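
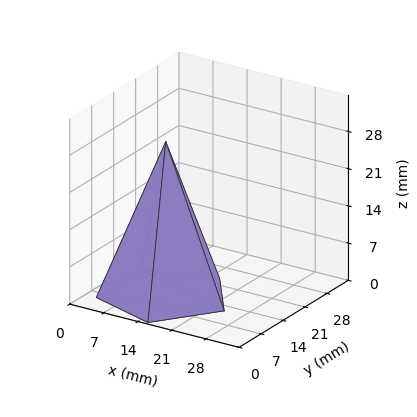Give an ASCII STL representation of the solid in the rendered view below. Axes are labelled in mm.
Reading the render: the shape is a regular 5-sided pyramid, base circumscribed radius ≈ 12 mm, apex at z ≈ 29 mm (dimensions read to the nearest mm from the axis ticks). For the STL, each face is triangulated and given an outward normal.

solid part
  facet normal 0.0000 0.0000 -1.0000
    outer loop
      vertex 2.292 19.053 0.000
      vertex 15.708 23.413 0.000
      vertex 24.000 12.000 0.000
    endloop
  endfacet
  facet normal 0.0000 0.0000 -1.0000
    outer loop
      vertex 2.292 4.947 0.000
      vertex 2.292 19.053 0.000
      vertex 24.000 12.000 0.000
    endloop
  endfacet
  facet normal 0.0000 0.0000 -1.0000
    outer loop
      vertex 15.708 0.587 0.000
      vertex 2.292 4.947 0.000
      vertex 24.000 12.000 0.000
    endloop
  endfacet
  facet normal 0.7672 0.5574 0.3175
    outer loop
      vertex 24.000 12.000 0.000
      vertex 15.708 23.413 0.000
      vertex 12.000 12.000 29.000
    endloop
  endfacet
  facet normal -0.2931 0.9018 0.3174
    outer loop
      vertex 15.708 23.413 0.000
      vertex 2.292 19.053 0.000
      vertex 12.000 12.000 29.000
    endloop
  endfacet
  facet normal -0.9483 0.0000 0.3174
    outer loop
      vertex 2.292 19.053 0.000
      vertex 2.292 4.947 0.000
      vertex 12.000 12.000 29.000
    endloop
  endfacet
  facet normal -0.2931 -0.9018 0.3174
    outer loop
      vertex 2.292 4.947 0.000
      vertex 15.708 0.587 0.000
      vertex 12.000 12.000 29.000
    endloop
  endfacet
  facet normal 0.7672 -0.5574 0.3175
    outer loop
      vertex 15.708 0.587 0.000
      vertex 24.000 12.000 0.000
      vertex 12.000 12.000 29.000
    endloop
  endfacet
endsolid part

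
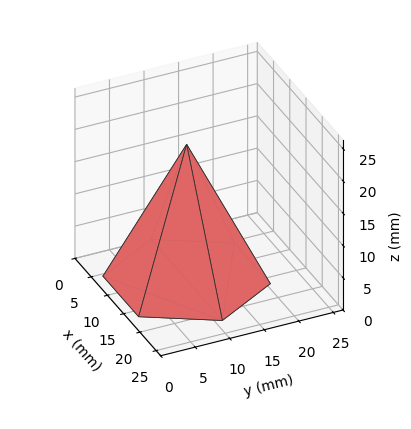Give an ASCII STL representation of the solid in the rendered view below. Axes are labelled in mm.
Reading the render: the shape is a regular 6-sided pyramid, base circumscribed radius ≈ 11 mm, apex at z ≈ 21 mm (dimensions read to the nearest mm from the axis ticks). For the STL, each face is triangulated and given an outward normal.

solid part
  facet normal 0.0000 0.0000 -1.0000
    outer loop
      vertex 5.50 20.53 0.00
      vertex 16.50 20.53 0.00
      vertex 22.00 11.00 0.00
    endloop
  endfacet
  facet normal 0.0000 0.0000 -1.0000
    outer loop
      vertex 0.00 11.00 0.00
      vertex 5.50 20.53 0.00
      vertex 22.00 11.00 0.00
    endloop
  endfacet
  facet normal 0.0000 0.0000 -1.0000
    outer loop
      vertex 5.50 1.47 0.00
      vertex 0.00 11.00 0.00
      vertex 22.00 11.00 0.00
    endloop
  endfacet
  facet normal 0.0000 0.0000 -1.0000
    outer loop
      vertex 16.50 1.47 0.00
      vertex 5.50 1.47 0.00
      vertex 22.00 11.00 0.00
    endloop
  endfacet
  facet normal 0.7887 0.4552 0.4131
    outer loop
      vertex 22.00 11.00 0.00
      vertex 16.50 20.53 0.00
      vertex 11.00 11.00 21.00
    endloop
  endfacet
  facet normal 0.0000 0.9106 0.4132
    outer loop
      vertex 16.50 20.53 0.00
      vertex 5.50 20.53 0.00
      vertex 11.00 11.00 21.00
    endloop
  endfacet
  facet normal -0.7887 0.4552 0.4131
    outer loop
      vertex 5.50 20.53 0.00
      vertex 0.00 11.00 0.00
      vertex 11.00 11.00 21.00
    endloop
  endfacet
  facet normal -0.7887 -0.4552 0.4131
    outer loop
      vertex 0.00 11.00 0.00
      vertex 5.50 1.47 0.00
      vertex 11.00 11.00 21.00
    endloop
  endfacet
  facet normal 0.0000 -0.9106 0.4132
    outer loop
      vertex 5.50 1.47 0.00
      vertex 16.50 1.47 0.00
      vertex 11.00 11.00 21.00
    endloop
  endfacet
  facet normal 0.7887 -0.4552 0.4131
    outer loop
      vertex 16.50 1.47 0.00
      vertex 22.00 11.00 0.00
      vertex 11.00 11.00 21.00
    endloop
  endfacet
endsolid part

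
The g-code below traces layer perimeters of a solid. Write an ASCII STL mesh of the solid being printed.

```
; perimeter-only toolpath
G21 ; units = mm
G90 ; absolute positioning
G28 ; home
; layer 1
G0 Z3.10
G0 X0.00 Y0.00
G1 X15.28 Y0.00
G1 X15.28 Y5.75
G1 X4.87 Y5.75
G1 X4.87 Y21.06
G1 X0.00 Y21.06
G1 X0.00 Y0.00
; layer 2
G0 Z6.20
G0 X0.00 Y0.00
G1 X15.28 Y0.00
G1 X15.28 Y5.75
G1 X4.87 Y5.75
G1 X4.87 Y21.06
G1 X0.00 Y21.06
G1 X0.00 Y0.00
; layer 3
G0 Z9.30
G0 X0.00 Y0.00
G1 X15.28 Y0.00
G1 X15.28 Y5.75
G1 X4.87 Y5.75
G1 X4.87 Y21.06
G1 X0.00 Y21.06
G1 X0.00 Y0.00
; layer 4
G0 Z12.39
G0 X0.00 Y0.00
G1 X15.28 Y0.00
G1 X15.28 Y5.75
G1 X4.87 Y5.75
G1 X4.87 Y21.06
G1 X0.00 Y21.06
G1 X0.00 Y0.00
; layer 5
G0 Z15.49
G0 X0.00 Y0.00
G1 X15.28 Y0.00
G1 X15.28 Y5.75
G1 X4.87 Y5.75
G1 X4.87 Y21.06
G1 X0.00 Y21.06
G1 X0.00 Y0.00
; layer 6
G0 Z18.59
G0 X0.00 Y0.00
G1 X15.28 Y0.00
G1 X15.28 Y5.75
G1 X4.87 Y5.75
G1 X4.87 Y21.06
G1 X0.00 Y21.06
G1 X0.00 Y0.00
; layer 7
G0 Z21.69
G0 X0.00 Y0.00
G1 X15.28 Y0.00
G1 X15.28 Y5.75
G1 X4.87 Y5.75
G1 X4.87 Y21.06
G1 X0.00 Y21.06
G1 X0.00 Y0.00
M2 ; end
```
solid part
  facet normal 0.0000 0.0000 -1.0000
    outer loop
      vertex 15.28 5.75 0.00
      vertex 15.28 0.00 0.00
      vertex 0.00 0.00 0.00
    endloop
  endfacet
  facet normal 0.0000 0.0000 -1.0000
    outer loop
      vertex 4.87 5.75 0.00
      vertex 15.28 5.75 0.00
      vertex 0.00 0.00 0.00
    endloop
  endfacet
  facet normal 0.0000 0.0000 -1.0000
    outer loop
      vertex 4.87 21.06 0.00
      vertex 4.87 5.75 0.00
      vertex 0.00 0.00 0.00
    endloop
  endfacet
  facet normal 0.0000 0.0000 -1.0000
    outer loop
      vertex 0.00 21.06 0.00
      vertex 4.87 21.06 0.00
      vertex 0.00 0.00 0.00
    endloop
  endfacet
  facet normal 0.0000 0.0000 1.0000
    outer loop
      vertex 0.00 0.00 21.69
      vertex 15.28 0.00 21.69
      vertex 15.28 5.75 21.69
    endloop
  endfacet
  facet normal 0.0000 0.0000 1.0000
    outer loop
      vertex 0.00 0.00 21.69
      vertex 15.28 5.75 21.69
      vertex 4.87 5.75 21.69
    endloop
  endfacet
  facet normal 0.0000 0.0000 1.0000
    outer loop
      vertex 0.00 0.00 21.69
      vertex 4.87 5.75 21.69
      vertex 4.87 21.06 21.69
    endloop
  endfacet
  facet normal 0.0000 0.0000 1.0000
    outer loop
      vertex 0.00 0.00 21.69
      vertex 4.87 21.06 21.69
      vertex 0.00 21.06 21.69
    endloop
  endfacet
  facet normal 0.0000 -1.0000 0.0000
    outer loop
      vertex 0.00 0.00 0.00
      vertex 15.28 0.00 0.00
      vertex 15.28 0.00 21.69
    endloop
  endfacet
  facet normal 0.0000 -1.0000 0.0000
    outer loop
      vertex 0.00 0.00 0.00
      vertex 15.28 0.00 21.69
      vertex 0.00 0.00 21.69
    endloop
  endfacet
  facet normal 1.0000 0.0000 0.0000
    outer loop
      vertex 15.28 0.00 0.00
      vertex 15.28 5.75 0.00
      vertex 15.28 5.75 21.69
    endloop
  endfacet
  facet normal 1.0000 0.0000 0.0000
    outer loop
      vertex 15.28 0.00 0.00
      vertex 15.28 5.75 21.69
      vertex 15.28 0.00 21.69
    endloop
  endfacet
  facet normal 0.0000 1.0000 0.0000
    outer loop
      vertex 15.28 5.75 0.00
      vertex 4.87 5.75 0.00
      vertex 4.87 5.75 21.69
    endloop
  endfacet
  facet normal 0.0000 1.0000 0.0000
    outer loop
      vertex 15.28 5.75 0.00
      vertex 4.87 5.75 21.69
      vertex 15.28 5.75 21.69
    endloop
  endfacet
  facet normal 1.0000 0.0000 0.0000
    outer loop
      vertex 4.87 5.75 0.00
      vertex 4.87 21.06 0.00
      vertex 4.87 21.06 21.69
    endloop
  endfacet
  facet normal 1.0000 0.0000 0.0000
    outer loop
      vertex 4.87 5.75 0.00
      vertex 4.87 21.06 21.69
      vertex 4.87 5.75 21.69
    endloop
  endfacet
  facet normal 0.0000 1.0000 0.0000
    outer loop
      vertex 4.87 21.06 0.00
      vertex 0.00 21.06 0.00
      vertex 0.00 21.06 21.69
    endloop
  endfacet
  facet normal 0.0000 1.0000 0.0000
    outer loop
      vertex 4.87 21.06 0.00
      vertex 0.00 21.06 21.69
      vertex 4.87 21.06 21.69
    endloop
  endfacet
  facet normal -1.0000 0.0000 0.0000
    outer loop
      vertex 0.00 21.06 0.00
      vertex 0.00 0.00 0.00
      vertex 0.00 0.00 21.69
    endloop
  endfacet
  facet normal -1.0000 0.0000 0.0000
    outer loop
      vertex 0.00 21.06 0.00
      vertex 0.00 0.00 21.69
      vertex 0.00 21.06 21.69
    endloop
  endfacet
endsolid part

The G0 Z moves step by Δz≈3.10 mm. Every layer's G1 loop is the same polygon, so the solid is a straight extrusion of it from z=0 to z≈21.7. Closing with flat bottom and top caps and triangulating gives 20 facets — an L-shaped prism: outer 15.3 × 21.1 mm, arm thicknesses ≈ 5.75 mm (horizontal) and 4.87 mm (vertical), extruded 21.7 mm in z.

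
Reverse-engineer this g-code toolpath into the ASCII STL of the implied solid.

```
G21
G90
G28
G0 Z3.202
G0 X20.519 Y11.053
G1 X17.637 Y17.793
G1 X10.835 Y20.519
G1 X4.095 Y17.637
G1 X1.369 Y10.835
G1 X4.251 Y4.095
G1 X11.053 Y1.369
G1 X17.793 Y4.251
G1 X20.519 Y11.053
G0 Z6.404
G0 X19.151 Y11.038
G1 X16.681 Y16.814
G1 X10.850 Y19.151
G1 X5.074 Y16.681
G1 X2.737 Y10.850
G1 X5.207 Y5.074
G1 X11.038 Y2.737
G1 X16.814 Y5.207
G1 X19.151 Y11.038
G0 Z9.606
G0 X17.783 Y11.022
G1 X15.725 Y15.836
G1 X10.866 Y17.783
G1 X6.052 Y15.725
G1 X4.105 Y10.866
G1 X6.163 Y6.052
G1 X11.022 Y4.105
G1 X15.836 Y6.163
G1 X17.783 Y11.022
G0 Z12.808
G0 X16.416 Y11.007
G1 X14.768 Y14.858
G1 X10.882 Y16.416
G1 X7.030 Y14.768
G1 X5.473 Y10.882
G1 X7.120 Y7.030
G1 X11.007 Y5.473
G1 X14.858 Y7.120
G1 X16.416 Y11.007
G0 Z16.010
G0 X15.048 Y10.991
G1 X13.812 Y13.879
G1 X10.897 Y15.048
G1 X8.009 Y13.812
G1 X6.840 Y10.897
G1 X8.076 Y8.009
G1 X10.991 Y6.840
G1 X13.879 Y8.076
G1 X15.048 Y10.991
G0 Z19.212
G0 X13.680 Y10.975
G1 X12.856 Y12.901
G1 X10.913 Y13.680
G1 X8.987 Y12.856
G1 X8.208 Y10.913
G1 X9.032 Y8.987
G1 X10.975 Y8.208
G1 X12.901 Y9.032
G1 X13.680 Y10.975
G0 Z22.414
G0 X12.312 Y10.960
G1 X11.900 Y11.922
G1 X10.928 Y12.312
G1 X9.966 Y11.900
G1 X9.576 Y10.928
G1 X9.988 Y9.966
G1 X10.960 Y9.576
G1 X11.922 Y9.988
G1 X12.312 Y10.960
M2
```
solid part
  facet normal 0.0000 0.0000 -1.0000
    outer loop
      vertex 10.819 21.887 0.000
      vertex 18.593 18.771 0.000
      vertex 21.887 11.069 0.000
    endloop
  endfacet
  facet normal 0.0000 0.0000 -1.0000
    outer loop
      vertex 3.117 18.593 0.000
      vertex 10.819 21.887 0.000
      vertex 21.887 11.069 0.000
    endloop
  endfacet
  facet normal 0.0000 0.0000 -1.0000
    outer loop
      vertex 0.001 10.819 0.000
      vertex 3.117 18.593 0.000
      vertex 21.887 11.069 0.000
    endloop
  endfacet
  facet normal 0.0000 0.0000 -1.0000
    outer loop
      vertex 3.295 3.117 0.000
      vertex 0.001 10.819 0.000
      vertex 21.887 11.069 0.000
    endloop
  endfacet
  facet normal 0.0000 0.0000 -1.0000
    outer loop
      vertex 11.069 0.001 0.000
      vertex 3.295 3.117 0.000
      vertex 21.887 11.069 0.000
    endloop
  endfacet
  facet normal 0.0000 0.0000 -1.0000
    outer loop
      vertex 18.771 3.295 0.000
      vertex 11.069 0.001 0.000
      vertex 21.887 11.069 0.000
    endloop
  endfacet
  facet normal 0.8552 0.3658 0.3671
    outer loop
      vertex 21.887 11.069 0.000
      vertex 18.593 18.771 0.000
      vertex 10.944 10.944 25.616
    endloop
  endfacet
  facet normal 0.3461 0.8634 0.3671
    outer loop
      vertex 18.593 18.771 0.000
      vertex 10.819 21.887 0.000
      vertex 10.944 10.944 25.616
    endloop
  endfacet
  facet normal -0.3658 0.8552 0.3671
    outer loop
      vertex 10.819 21.887 0.000
      vertex 3.117 18.593 0.000
      vertex 10.944 10.944 25.616
    endloop
  endfacet
  facet normal -0.8634 0.3461 0.3671
    outer loop
      vertex 3.117 18.593 0.000
      vertex 0.001 10.819 0.000
      vertex 10.944 10.944 25.616
    endloop
  endfacet
  facet normal -0.8552 -0.3658 0.3671
    outer loop
      vertex 0.001 10.819 0.000
      vertex 3.295 3.117 0.000
      vertex 10.944 10.944 25.616
    endloop
  endfacet
  facet normal -0.3461 -0.8634 0.3671
    outer loop
      vertex 3.295 3.117 0.000
      vertex 11.069 0.001 0.000
      vertex 10.944 10.944 25.616
    endloop
  endfacet
  facet normal 0.3658 -0.8552 0.3671
    outer loop
      vertex 11.069 0.001 0.000
      vertex 18.771 3.295 0.000
      vertex 10.944 10.944 25.616
    endloop
  endfacet
  facet normal 0.8634 -0.3461 0.3671
    outer loop
      vertex 18.771 3.295 0.000
      vertex 21.887 11.069 0.000
      vertex 10.944 10.944 25.616
    endloop
  endfacet
endsolid part

The G0 Z moves step by Δz≈3.202 mm. The G1 loops shrink linearly with z, so the solid tapers from its base footprint up to z≈25.6. Closing with a flat bottom cap and the tapered top and triangulating gives 14 facets — a regular 8-sided pyramid, base circumscribed radius ≈ 10.9 mm, apex at z ≈ 25.6 mm.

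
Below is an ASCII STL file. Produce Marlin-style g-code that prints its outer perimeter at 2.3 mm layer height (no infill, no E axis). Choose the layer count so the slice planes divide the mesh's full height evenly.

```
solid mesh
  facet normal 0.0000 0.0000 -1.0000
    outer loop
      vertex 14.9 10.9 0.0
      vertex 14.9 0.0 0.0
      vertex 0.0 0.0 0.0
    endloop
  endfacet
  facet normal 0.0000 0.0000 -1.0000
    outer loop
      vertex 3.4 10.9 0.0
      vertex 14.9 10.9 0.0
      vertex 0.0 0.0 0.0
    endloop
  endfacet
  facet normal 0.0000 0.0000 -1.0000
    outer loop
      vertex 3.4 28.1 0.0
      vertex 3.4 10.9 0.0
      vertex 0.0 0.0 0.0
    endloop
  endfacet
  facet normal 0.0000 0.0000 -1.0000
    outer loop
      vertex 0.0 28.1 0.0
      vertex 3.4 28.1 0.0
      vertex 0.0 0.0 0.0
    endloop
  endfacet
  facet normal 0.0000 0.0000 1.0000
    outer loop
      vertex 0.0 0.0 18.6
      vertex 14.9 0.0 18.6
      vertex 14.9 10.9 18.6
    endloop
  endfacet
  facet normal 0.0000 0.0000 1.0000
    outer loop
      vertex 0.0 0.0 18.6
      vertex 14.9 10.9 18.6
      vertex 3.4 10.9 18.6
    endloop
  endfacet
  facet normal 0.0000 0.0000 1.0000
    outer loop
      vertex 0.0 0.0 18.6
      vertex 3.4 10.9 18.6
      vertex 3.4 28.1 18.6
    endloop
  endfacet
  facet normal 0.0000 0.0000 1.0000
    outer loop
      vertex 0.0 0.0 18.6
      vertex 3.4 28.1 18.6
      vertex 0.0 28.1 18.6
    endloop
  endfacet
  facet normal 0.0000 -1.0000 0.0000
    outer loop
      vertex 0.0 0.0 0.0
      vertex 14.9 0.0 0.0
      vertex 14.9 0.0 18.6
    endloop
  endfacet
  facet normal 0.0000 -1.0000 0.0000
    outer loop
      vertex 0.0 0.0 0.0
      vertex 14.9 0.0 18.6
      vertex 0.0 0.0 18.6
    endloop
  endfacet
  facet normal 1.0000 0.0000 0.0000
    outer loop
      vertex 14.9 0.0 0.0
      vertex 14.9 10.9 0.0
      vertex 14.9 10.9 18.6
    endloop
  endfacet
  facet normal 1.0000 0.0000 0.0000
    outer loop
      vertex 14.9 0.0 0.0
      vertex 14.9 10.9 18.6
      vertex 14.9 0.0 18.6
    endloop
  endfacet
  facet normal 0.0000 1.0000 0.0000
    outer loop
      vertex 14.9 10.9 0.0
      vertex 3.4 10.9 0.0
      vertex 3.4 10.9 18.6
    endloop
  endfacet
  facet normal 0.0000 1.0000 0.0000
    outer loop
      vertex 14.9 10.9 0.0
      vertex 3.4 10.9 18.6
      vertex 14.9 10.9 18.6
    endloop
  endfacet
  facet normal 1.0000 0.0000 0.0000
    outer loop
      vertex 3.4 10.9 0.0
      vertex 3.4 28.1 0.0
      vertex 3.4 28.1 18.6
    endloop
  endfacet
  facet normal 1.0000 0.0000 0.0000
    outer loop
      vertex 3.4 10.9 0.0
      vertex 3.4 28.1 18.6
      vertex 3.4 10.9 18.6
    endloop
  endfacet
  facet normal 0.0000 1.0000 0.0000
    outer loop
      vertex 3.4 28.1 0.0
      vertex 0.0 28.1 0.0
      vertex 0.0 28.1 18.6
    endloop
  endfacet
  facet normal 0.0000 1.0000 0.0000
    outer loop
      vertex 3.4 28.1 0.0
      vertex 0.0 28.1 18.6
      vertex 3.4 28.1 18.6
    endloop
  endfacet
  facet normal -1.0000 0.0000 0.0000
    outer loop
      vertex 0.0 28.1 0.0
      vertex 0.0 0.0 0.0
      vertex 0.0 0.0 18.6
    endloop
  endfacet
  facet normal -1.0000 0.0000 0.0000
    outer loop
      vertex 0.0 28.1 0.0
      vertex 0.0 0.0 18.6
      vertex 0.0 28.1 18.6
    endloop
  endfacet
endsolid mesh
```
; perimeter-only toolpath
G21 ; units = mm
G90 ; absolute positioning
G28 ; home
; layer 1
G0 Z2.3
G0 X0.0 Y0.0
G1 X14.9 Y0.0
G1 X14.9 Y10.9
G1 X3.4 Y10.9
G1 X3.4 Y28.1
G1 X0.0 Y28.1
G1 X0.0 Y0.0
; layer 2
G0 Z4.7
G0 X0.0 Y0.0
G1 X14.9 Y0.0
G1 X14.9 Y10.9
G1 X3.4 Y10.9
G1 X3.4 Y28.1
G1 X0.0 Y28.1
G1 X0.0 Y0.0
; layer 3
G0 Z7.0
G0 X0.0 Y0.0
G1 X14.9 Y0.0
G1 X14.9 Y10.9
G1 X3.4 Y10.9
G1 X3.4 Y28.1
G1 X0.0 Y28.1
G1 X0.0 Y0.0
; layer 4
G0 Z9.3
G0 X0.0 Y0.0
G1 X14.9 Y0.0
G1 X14.9 Y10.9
G1 X3.4 Y10.9
G1 X3.4 Y28.1
G1 X0.0 Y28.1
G1 X0.0 Y0.0
; layer 5
G0 Z11.6
G0 X0.0 Y0.0
G1 X14.9 Y0.0
G1 X14.9 Y10.9
G1 X3.4 Y10.9
G1 X3.4 Y28.1
G1 X0.0 Y28.1
G1 X0.0 Y0.0
; layer 6
G0 Z14.0
G0 X0.0 Y0.0
G1 X14.9 Y0.0
G1 X14.9 Y10.9
G1 X3.4 Y10.9
G1 X3.4 Y28.1
G1 X0.0 Y28.1
G1 X0.0 Y0.0
; layer 7
G0 Z16.3
G0 X0.0 Y0.0
G1 X14.9 Y0.0
G1 X14.9 Y10.9
G1 X3.4 Y10.9
G1 X3.4 Y28.1
G1 X0.0 Y28.1
G1 X0.0 Y0.0
; layer 8
G0 Z18.6
G0 X0.0 Y0.0
G1 X14.9 Y0.0
G1 X14.9 Y10.9
G1 X3.4 Y10.9
G1 X3.4 Y28.1
G1 X0.0 Y28.1
G1 X0.0 Y0.0
M2 ; end

The solid is an L-shaped prism: outer 14.9 × 28.1 mm, arm thicknesses ≈ 10.9 mm (horizontal) and 3.4 mm (vertical), extruded 18.6 mm in z. Slicing at Δz = 2.3 mm — 8 equal slices spanning the solid's height, so layer i sits at z = i·h/8 — gives 8 non-empty perimeters. Each is a 6-segment closed polygon; G0 lifts to the layer z and rapids to the start vertex, then G1 traces the edges.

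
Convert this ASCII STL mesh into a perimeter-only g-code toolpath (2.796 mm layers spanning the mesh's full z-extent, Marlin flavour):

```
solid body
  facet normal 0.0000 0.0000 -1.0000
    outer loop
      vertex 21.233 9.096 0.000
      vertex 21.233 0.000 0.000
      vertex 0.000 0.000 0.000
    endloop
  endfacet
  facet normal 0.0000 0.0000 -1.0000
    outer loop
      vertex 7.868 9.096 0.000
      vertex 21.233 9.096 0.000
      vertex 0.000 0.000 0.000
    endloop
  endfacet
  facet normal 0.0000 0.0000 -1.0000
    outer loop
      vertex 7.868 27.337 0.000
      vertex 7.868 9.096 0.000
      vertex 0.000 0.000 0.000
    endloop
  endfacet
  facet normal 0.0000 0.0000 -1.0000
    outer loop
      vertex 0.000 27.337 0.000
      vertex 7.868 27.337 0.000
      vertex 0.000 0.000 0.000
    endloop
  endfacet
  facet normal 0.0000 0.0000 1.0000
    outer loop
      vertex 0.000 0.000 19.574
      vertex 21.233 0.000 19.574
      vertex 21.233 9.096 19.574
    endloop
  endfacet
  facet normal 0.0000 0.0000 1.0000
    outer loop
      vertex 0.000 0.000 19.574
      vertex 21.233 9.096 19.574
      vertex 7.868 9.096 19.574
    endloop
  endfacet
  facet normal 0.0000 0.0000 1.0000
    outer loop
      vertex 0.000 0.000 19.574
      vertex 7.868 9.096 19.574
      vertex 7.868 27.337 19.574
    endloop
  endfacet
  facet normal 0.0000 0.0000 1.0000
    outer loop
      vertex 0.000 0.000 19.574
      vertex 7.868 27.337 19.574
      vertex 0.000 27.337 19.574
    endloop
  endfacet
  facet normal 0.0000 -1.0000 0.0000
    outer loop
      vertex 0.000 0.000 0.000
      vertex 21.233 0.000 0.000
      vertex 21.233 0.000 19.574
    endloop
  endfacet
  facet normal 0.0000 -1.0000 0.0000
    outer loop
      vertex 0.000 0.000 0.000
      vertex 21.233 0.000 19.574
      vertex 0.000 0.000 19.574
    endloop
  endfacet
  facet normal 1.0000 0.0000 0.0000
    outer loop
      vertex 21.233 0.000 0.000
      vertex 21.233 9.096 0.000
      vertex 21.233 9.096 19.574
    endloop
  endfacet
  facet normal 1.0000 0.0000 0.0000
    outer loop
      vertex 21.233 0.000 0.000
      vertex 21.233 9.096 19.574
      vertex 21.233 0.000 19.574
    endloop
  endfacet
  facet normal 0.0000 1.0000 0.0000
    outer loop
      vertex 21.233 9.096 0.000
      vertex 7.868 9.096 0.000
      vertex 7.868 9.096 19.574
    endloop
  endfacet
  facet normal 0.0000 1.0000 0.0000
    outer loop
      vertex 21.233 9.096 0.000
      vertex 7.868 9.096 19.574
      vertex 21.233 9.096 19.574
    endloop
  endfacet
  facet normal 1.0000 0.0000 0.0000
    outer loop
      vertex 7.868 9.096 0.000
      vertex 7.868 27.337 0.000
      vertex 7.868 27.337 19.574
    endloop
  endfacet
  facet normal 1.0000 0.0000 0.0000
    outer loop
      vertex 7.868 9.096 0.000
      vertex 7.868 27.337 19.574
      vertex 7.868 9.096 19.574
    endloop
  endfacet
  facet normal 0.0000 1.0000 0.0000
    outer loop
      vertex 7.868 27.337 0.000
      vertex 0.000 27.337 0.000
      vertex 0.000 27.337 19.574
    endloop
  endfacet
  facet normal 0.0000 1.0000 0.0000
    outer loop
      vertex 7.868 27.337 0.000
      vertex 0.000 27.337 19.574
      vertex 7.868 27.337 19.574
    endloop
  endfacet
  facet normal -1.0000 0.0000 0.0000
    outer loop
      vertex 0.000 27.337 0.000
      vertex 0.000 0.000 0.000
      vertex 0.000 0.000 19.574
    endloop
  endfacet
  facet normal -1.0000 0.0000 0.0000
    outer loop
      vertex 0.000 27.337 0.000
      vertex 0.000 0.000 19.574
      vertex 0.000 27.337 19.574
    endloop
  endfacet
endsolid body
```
; perimeter-only toolpath
G21 ; units = mm
G90 ; absolute positioning
G28 ; home
; layer 1
G0 Z2.796
G0 X0.000 Y0.000
G1 X21.233 Y0.000
G1 X21.233 Y9.096
G1 X7.868 Y9.096
G1 X7.868 Y27.337
G1 X0.000 Y27.337
G1 X0.000 Y0.000
; layer 2
G0 Z5.593
G0 X0.000 Y0.000
G1 X21.233 Y0.000
G1 X21.233 Y9.096
G1 X7.868 Y9.096
G1 X7.868 Y27.337
G1 X0.000 Y27.337
G1 X0.000 Y0.000
; layer 3
G0 Z8.389
G0 X0.000 Y0.000
G1 X21.233 Y0.000
G1 X21.233 Y9.096
G1 X7.868 Y9.096
G1 X7.868 Y27.337
G1 X0.000 Y27.337
G1 X0.000 Y0.000
; layer 4
G0 Z11.185
G0 X0.000 Y0.000
G1 X21.233 Y0.000
G1 X21.233 Y9.096
G1 X7.868 Y9.096
G1 X7.868 Y27.337
G1 X0.000 Y27.337
G1 X0.000 Y0.000
; layer 5
G0 Z13.981
G0 X0.000 Y0.000
G1 X21.233 Y0.000
G1 X21.233 Y9.096
G1 X7.868 Y9.096
G1 X7.868 Y27.337
G1 X0.000 Y27.337
G1 X0.000 Y0.000
; layer 6
G0 Z16.778
G0 X0.000 Y0.000
G1 X21.233 Y0.000
G1 X21.233 Y9.096
G1 X7.868 Y9.096
G1 X7.868 Y27.337
G1 X0.000 Y27.337
G1 X0.000 Y0.000
; layer 7
G0 Z19.574
G0 X0.000 Y0.000
G1 X21.233 Y0.000
G1 X21.233 Y9.096
G1 X7.868 Y9.096
G1 X7.868 Y27.337
G1 X0.000 Y27.337
G1 X0.000 Y0.000
M2 ; end

The solid is an L-shaped prism: outer 21.2 × 27.3 mm, arm thicknesses ≈ 9.1 mm (horizontal) and 7.87 mm (vertical), extruded 19.6 mm in z. Slicing at Δz = 2.796 mm — 7 equal slices spanning the solid's height, so layer i sits at z = i·h/7 — gives 7 non-empty perimeters. Each is a 6-segment closed polygon; G0 lifts to the layer z and rapids to the start vertex, then G1 traces the edges.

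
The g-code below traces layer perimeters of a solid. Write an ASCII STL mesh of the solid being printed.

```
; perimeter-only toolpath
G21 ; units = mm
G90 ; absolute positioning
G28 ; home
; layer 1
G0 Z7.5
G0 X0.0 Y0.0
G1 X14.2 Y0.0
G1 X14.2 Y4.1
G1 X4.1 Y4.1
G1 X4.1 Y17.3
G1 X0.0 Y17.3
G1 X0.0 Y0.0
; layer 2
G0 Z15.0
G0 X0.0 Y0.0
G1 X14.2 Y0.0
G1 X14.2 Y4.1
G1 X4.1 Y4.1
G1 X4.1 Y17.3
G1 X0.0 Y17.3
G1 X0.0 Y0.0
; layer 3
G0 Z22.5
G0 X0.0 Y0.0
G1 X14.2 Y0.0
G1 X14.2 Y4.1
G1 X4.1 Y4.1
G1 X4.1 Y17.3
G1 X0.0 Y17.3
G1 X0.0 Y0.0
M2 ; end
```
solid part
  facet normal 0.0000 0.0000 -1.0000
    outer loop
      vertex 14.2 4.1 0.0
      vertex 14.2 0.0 0.0
      vertex 0.0 0.0 0.0
    endloop
  endfacet
  facet normal 0.0000 0.0000 -1.0000
    outer loop
      vertex 4.1 4.1 0.0
      vertex 14.2 4.1 0.0
      vertex 0.0 0.0 0.0
    endloop
  endfacet
  facet normal 0.0000 0.0000 -1.0000
    outer loop
      vertex 4.1 17.3 0.0
      vertex 4.1 4.1 0.0
      vertex 0.0 0.0 0.0
    endloop
  endfacet
  facet normal 0.0000 0.0000 -1.0000
    outer loop
      vertex 0.0 17.3 0.0
      vertex 4.1 17.3 0.0
      vertex 0.0 0.0 0.0
    endloop
  endfacet
  facet normal 0.0000 0.0000 1.0000
    outer loop
      vertex 0.0 0.0 22.5
      vertex 14.2 0.0 22.5
      vertex 14.2 4.1 22.5
    endloop
  endfacet
  facet normal 0.0000 0.0000 1.0000
    outer loop
      vertex 0.0 0.0 22.5
      vertex 14.2 4.1 22.5
      vertex 4.1 4.1 22.5
    endloop
  endfacet
  facet normal 0.0000 0.0000 1.0000
    outer loop
      vertex 0.0 0.0 22.5
      vertex 4.1 4.1 22.5
      vertex 4.1 17.3 22.5
    endloop
  endfacet
  facet normal 0.0000 0.0000 1.0000
    outer loop
      vertex 0.0 0.0 22.5
      vertex 4.1 17.3 22.5
      vertex 0.0 17.3 22.5
    endloop
  endfacet
  facet normal 0.0000 -1.0000 0.0000
    outer loop
      vertex 0.0 0.0 0.0
      vertex 14.2 0.0 0.0
      vertex 14.2 0.0 22.5
    endloop
  endfacet
  facet normal 0.0000 -1.0000 0.0000
    outer loop
      vertex 0.0 0.0 0.0
      vertex 14.2 0.0 22.5
      vertex 0.0 0.0 22.5
    endloop
  endfacet
  facet normal 1.0000 0.0000 0.0000
    outer loop
      vertex 14.2 0.0 0.0
      vertex 14.2 4.1 0.0
      vertex 14.2 4.1 22.5
    endloop
  endfacet
  facet normal 1.0000 0.0000 0.0000
    outer loop
      vertex 14.2 0.0 0.0
      vertex 14.2 4.1 22.5
      vertex 14.2 0.0 22.5
    endloop
  endfacet
  facet normal 0.0000 1.0000 0.0000
    outer loop
      vertex 14.2 4.1 0.0
      vertex 4.1 4.1 0.0
      vertex 4.1 4.1 22.5
    endloop
  endfacet
  facet normal 0.0000 1.0000 0.0000
    outer loop
      vertex 14.2 4.1 0.0
      vertex 4.1 4.1 22.5
      vertex 14.2 4.1 22.5
    endloop
  endfacet
  facet normal 1.0000 0.0000 0.0000
    outer loop
      vertex 4.1 4.1 0.0
      vertex 4.1 17.3 0.0
      vertex 4.1 17.3 22.5
    endloop
  endfacet
  facet normal 1.0000 0.0000 0.0000
    outer loop
      vertex 4.1 4.1 0.0
      vertex 4.1 17.3 22.5
      vertex 4.1 4.1 22.5
    endloop
  endfacet
  facet normal 0.0000 1.0000 0.0000
    outer loop
      vertex 4.1 17.3 0.0
      vertex 0.0 17.3 0.0
      vertex 0.0 17.3 22.5
    endloop
  endfacet
  facet normal 0.0000 1.0000 0.0000
    outer loop
      vertex 4.1 17.3 0.0
      vertex 0.0 17.3 22.5
      vertex 4.1 17.3 22.5
    endloop
  endfacet
  facet normal -1.0000 0.0000 0.0000
    outer loop
      vertex 0.0 17.3 0.0
      vertex 0.0 0.0 0.0
      vertex 0.0 0.0 22.5
    endloop
  endfacet
  facet normal -1.0000 0.0000 0.0000
    outer loop
      vertex 0.0 17.3 0.0
      vertex 0.0 0.0 22.5
      vertex 0.0 17.3 22.5
    endloop
  endfacet
endsolid part

The G0 Z moves step by Δz≈7.5 mm. Every layer's G1 loop is the same polygon, so the solid is a straight extrusion of it from z=0 to z≈22.5. Closing with flat bottom and top caps and triangulating gives 20 facets — an L-shaped prism: outer 14.2 × 17.3 mm, arm thicknesses ≈ 4.1 mm (horizontal) and 4.1 mm (vertical), extruded 22.5 mm in z.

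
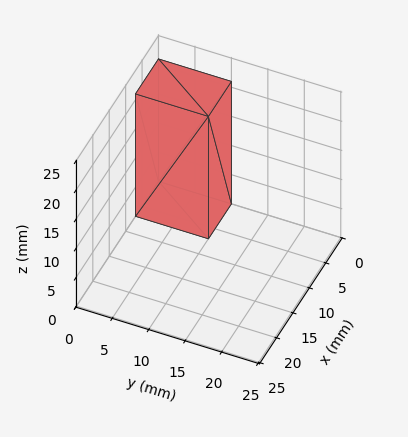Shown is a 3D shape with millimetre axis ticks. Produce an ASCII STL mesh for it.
Reading the render: the shape is a rectangular box, roughly 7 × 10 mm footprint and 21 mm tall (dimensions read to the nearest mm from the axis ticks). For the STL, each face is triangulated and given an outward normal.

solid part
  facet normal 0.0000 0.0000 -1.0000
    outer loop
      vertex 7.000 10.000 0.000
      vertex 7.000 0.000 0.000
      vertex 0.000 0.000 0.000
    endloop
  endfacet
  facet normal 0.0000 0.0000 -1.0000
    outer loop
      vertex 0.000 10.000 0.000
      vertex 7.000 10.000 0.000
      vertex 0.000 0.000 0.000
    endloop
  endfacet
  facet normal 0.0000 0.0000 1.0000
    outer loop
      vertex 0.000 0.000 21.000
      vertex 7.000 0.000 21.000
      vertex 7.000 10.000 21.000
    endloop
  endfacet
  facet normal 0.0000 0.0000 1.0000
    outer loop
      vertex 0.000 0.000 21.000
      vertex 7.000 10.000 21.000
      vertex 0.000 10.000 21.000
    endloop
  endfacet
  facet normal 0.0000 -1.0000 0.0000
    outer loop
      vertex 0.000 0.000 0.000
      vertex 7.000 0.000 0.000
      vertex 7.000 0.000 21.000
    endloop
  endfacet
  facet normal 0.0000 -1.0000 0.0000
    outer loop
      vertex 0.000 0.000 0.000
      vertex 7.000 0.000 21.000
      vertex 0.000 0.000 21.000
    endloop
  endfacet
  facet normal 0.0000 1.0000 0.0000
    outer loop
      vertex 7.000 10.000 21.000
      vertex 7.000 10.000 0.000
      vertex 0.000 10.000 0.000
    endloop
  endfacet
  facet normal 0.0000 1.0000 0.0000
    outer loop
      vertex 0.000 10.000 21.000
      vertex 7.000 10.000 21.000
      vertex 0.000 10.000 0.000
    endloop
  endfacet
  facet normal -1.0000 0.0000 0.0000
    outer loop
      vertex 0.000 10.000 21.000
      vertex 0.000 10.000 0.000
      vertex 0.000 0.000 0.000
    endloop
  endfacet
  facet normal -1.0000 0.0000 0.0000
    outer loop
      vertex 0.000 0.000 21.000
      vertex 0.000 10.000 21.000
      vertex 0.000 0.000 0.000
    endloop
  endfacet
  facet normal 1.0000 0.0000 0.0000
    outer loop
      vertex 7.000 0.000 0.000
      vertex 7.000 10.000 0.000
      vertex 7.000 10.000 21.000
    endloop
  endfacet
  facet normal 1.0000 0.0000 0.0000
    outer loop
      vertex 7.000 0.000 0.000
      vertex 7.000 10.000 21.000
      vertex 7.000 0.000 21.000
    endloop
  endfacet
endsolid part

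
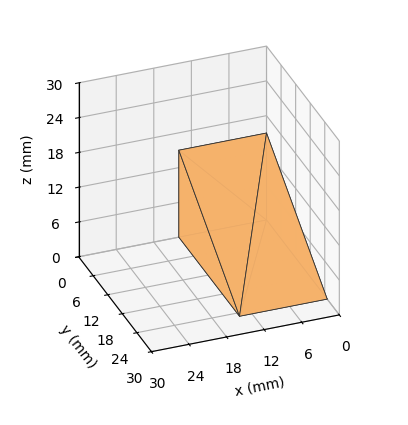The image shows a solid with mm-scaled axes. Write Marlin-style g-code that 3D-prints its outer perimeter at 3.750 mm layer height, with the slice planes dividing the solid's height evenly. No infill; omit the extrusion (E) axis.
Reading the render: the shape is a wedge (ramp): 14 × 25 mm base, rising to 15 mm along the y=0 edge and sloping linearly to z=0 at y=25 (dimensions read to the nearest mm from the axis ticks). For the g-code, the solid's height is divided into equal slices at the stated Δz and each level perimeter traced with G1 moves after a G0 lift.

; perimeter-only toolpath
G21 ; units = mm
G90 ; absolute positioning
G28 ; home
; layer 1
G0 Z3.750
G0 X0.000 Y0.000
G1 X14.000 Y0.000
G1 X14.000 Y18.750
G1 X0.000 Y18.750
G1 X0.000 Y0.000
; layer 2
G0 Z7.500
G0 X0.000 Y0.000
G1 X14.000 Y0.000
G1 X14.000 Y12.500
G1 X0.000 Y12.500
G1 X0.000 Y0.000
; layer 3
G0 Z11.250
G0 X0.000 Y0.000
G1 X14.000 Y0.000
G1 X14.000 Y6.250
G1 X0.000 Y6.250
G1 X0.000 Y0.000
M2 ; end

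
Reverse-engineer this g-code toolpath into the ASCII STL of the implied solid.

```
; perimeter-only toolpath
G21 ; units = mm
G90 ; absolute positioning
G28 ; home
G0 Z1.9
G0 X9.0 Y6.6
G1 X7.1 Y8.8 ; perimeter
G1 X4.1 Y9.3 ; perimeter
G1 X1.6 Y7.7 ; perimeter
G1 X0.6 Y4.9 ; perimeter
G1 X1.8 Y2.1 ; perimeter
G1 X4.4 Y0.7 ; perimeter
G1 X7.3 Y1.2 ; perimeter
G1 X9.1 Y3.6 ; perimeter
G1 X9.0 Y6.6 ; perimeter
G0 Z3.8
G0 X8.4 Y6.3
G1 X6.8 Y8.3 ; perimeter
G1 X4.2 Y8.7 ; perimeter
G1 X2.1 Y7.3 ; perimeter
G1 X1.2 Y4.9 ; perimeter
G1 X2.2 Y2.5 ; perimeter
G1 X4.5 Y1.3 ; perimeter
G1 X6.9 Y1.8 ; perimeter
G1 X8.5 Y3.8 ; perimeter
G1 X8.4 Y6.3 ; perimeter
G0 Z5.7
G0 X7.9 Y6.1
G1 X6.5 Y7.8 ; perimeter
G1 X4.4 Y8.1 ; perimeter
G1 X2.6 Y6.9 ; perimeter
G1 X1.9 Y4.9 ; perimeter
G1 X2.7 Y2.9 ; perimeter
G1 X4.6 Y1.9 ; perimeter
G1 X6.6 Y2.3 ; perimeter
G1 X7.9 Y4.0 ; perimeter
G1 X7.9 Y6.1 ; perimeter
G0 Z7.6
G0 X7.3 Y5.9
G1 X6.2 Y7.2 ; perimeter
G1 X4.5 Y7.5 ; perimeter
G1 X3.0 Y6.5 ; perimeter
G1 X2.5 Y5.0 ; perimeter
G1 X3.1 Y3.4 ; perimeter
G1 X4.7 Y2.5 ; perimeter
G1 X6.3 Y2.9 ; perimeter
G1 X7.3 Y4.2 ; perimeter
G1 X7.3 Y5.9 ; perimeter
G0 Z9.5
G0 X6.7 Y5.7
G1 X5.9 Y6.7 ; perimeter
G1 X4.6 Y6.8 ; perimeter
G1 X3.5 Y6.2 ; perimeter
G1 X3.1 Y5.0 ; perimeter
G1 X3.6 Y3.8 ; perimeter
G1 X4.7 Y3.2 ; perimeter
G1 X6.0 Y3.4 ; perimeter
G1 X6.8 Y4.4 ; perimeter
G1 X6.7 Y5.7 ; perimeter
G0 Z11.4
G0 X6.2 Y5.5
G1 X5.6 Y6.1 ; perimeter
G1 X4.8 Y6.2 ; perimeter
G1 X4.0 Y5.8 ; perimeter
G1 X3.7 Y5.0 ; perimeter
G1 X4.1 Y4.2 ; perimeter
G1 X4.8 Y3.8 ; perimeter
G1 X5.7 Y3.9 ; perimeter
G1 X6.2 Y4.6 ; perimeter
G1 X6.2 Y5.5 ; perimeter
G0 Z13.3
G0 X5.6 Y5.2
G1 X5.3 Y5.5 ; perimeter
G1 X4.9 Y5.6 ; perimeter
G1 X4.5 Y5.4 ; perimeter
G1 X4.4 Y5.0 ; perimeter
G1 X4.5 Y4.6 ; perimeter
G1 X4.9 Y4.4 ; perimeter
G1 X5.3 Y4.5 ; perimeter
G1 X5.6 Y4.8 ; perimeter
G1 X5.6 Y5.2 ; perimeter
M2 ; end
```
solid part
  facet normal 0.0000 0.0000 -1.0000
    outer loop
      vertex 4.0 9.9 0.0
      vertex 7.4 9.4 0.0
      vertex 9.6 6.8 0.0
    endloop
  endfacet
  facet normal 0.0000 0.0000 -1.0000
    outer loop
      vertex 1.1 8.1 0.0
      vertex 4.0 9.9 0.0
      vertex 9.6 6.8 0.0
    endloop
  endfacet
  facet normal 0.0000 0.0000 -1.0000
    outer loop
      vertex 0.0 4.9 0.0
      vertex 1.1 8.1 0.0
      vertex 9.6 6.8 0.0
    endloop
  endfacet
  facet normal 0.0000 0.0000 -1.0000
    outer loop
      vertex 1.3 1.7 0.0
      vertex 0.0 4.9 0.0
      vertex 9.6 6.8 0.0
    endloop
  endfacet
  facet normal 0.0000 0.0000 -1.0000
    outer loop
      vertex 4.3 0.1 0.0
      vertex 1.3 1.7 0.0
      vertex 9.6 6.8 0.0
    endloop
  endfacet
  facet normal 0.0000 0.0000 -1.0000
    outer loop
      vertex 7.6 0.7 0.0
      vertex 4.3 0.1 0.0
      vertex 9.6 6.8 0.0
    endloop
  endfacet
  facet normal 0.0000 0.0000 -1.0000
    outer loop
      vertex 9.7 3.4 0.0
      vertex 7.6 0.7 0.0
      vertex 9.6 6.8 0.0
    endloop
  endfacet
  facet normal 0.7297 0.6174 0.2939
    outer loop
      vertex 9.6 6.8 0.0
      vertex 7.4 9.4 0.0
      vertex 5.0 5.0 15.2
    endloop
  endfacet
  facet normal 0.1390 0.9452 0.2955
    outer loop
      vertex 7.4 9.4 0.0
      vertex 4.0 9.9 0.0
      vertex 5.0 5.0 15.2
    endloop
  endfacet
  facet normal -0.5039 0.8119 0.2949
    outer loop
      vertex 4.0 9.9 0.0
      vertex 1.1 8.1 0.0
      vertex 5.0 5.0 15.2
    endloop
  endfacet
  facet normal -0.9035 0.3106 0.2952
    outer loop
      vertex 1.1 8.1 0.0
      vertex 0.0 4.9 0.0
      vertex 5.0 5.0 15.2
    endloop
  endfacet
  facet normal -0.8856 -0.3598 0.2937
    outer loop
      vertex 0.0 4.9 0.0
      vertex 1.3 1.7 0.0
      vertex 5.0 5.0 15.2
    endloop
  endfacet
  facet normal -0.4500 -0.8437 0.2927
    outer loop
      vertex 1.3 1.7 0.0
      vertex 4.3 0.1 0.0
      vertex 5.0 5.0 15.2
    endloop
  endfacet
  facet normal 0.1709 -0.9400 0.2952
    outer loop
      vertex 4.3 0.1 0.0
      vertex 7.6 0.7 0.0
      vertex 5.0 5.0 15.2
    endloop
  endfacet
  facet normal 0.7542 -0.5866 0.2950
    outer loop
      vertex 7.6 0.7 0.0
      vertex 9.7 3.4 0.0
      vertex 5.0 5.0 15.2
    endloop
  endfacet
  facet normal 0.9558 0.0281 0.2926
    outer loop
      vertex 9.7 3.4 0.0
      vertex 9.6 6.8 0.0
      vertex 5.0 5.0 15.2
    endloop
  endfacet
endsolid part

The G0 Z moves step by Δz≈1.9 mm. The G1 loops shrink linearly with z, so the solid tapers from its base footprint up to z≈15.2. Closing with a flat bottom cap and the tapered top and triangulating gives 16 facets — a regular 9-sided pyramid, base circumscribed radius ≈ 5 mm, apex at z ≈ 15.2 mm.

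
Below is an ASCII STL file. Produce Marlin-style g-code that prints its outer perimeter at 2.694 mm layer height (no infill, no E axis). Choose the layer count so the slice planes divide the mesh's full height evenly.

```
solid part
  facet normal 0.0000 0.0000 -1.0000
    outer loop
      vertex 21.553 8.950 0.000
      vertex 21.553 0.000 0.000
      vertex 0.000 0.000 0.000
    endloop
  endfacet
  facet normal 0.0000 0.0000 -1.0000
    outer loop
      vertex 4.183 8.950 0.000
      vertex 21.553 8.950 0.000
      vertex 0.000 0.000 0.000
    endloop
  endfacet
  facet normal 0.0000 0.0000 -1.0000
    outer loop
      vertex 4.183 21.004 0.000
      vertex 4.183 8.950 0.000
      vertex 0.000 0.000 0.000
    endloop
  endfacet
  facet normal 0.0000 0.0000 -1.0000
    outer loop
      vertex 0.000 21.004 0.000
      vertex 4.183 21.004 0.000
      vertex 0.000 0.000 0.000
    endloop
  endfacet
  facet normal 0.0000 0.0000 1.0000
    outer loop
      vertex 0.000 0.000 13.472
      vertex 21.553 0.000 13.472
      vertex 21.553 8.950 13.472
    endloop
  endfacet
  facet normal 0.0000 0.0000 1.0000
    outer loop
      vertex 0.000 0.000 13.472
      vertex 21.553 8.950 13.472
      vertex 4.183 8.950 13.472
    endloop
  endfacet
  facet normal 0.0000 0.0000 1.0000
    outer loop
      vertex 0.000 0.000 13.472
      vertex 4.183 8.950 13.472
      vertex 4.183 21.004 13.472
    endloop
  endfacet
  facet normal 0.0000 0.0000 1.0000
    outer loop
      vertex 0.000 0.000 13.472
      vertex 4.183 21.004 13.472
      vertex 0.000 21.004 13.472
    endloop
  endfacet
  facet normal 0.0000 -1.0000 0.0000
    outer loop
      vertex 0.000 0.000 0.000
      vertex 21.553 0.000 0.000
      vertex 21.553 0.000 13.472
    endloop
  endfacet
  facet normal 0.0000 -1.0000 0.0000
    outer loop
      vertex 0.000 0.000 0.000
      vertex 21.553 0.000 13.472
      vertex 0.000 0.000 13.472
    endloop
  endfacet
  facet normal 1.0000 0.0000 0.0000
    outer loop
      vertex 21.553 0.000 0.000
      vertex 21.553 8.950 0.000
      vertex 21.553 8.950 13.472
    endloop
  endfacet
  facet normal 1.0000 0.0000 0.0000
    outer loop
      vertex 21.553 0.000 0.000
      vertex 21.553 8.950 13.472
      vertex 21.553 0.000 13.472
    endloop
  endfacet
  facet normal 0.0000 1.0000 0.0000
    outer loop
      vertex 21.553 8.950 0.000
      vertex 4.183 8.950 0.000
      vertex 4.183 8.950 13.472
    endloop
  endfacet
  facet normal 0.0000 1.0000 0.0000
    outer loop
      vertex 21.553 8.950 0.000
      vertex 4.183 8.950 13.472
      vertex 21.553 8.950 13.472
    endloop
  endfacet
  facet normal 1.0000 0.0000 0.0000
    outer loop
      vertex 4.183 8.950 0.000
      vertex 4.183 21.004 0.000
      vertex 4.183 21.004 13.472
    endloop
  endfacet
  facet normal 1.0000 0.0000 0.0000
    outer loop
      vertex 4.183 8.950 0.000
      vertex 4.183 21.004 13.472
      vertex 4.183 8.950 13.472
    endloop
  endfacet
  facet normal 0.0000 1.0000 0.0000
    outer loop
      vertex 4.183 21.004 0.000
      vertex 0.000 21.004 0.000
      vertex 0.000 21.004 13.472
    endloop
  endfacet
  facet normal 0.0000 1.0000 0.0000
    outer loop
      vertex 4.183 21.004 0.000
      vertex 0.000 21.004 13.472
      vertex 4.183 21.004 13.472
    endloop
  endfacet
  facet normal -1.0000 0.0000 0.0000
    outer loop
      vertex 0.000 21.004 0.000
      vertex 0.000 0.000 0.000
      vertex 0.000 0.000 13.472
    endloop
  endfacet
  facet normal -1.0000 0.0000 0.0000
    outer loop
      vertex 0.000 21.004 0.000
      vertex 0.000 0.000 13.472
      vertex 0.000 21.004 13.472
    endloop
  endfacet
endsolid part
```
; perimeter-only toolpath
G21 ; units = mm
G90 ; absolute positioning
G28 ; home
; layer 1
G0 Z2.694
G0 X0.000 Y0.000
G1 X21.553 Y0.000
G1 X21.553 Y8.950
G1 X4.183 Y8.950
G1 X4.183 Y21.004
G1 X0.000 Y21.004
G1 X0.000 Y0.000
; layer 2
G0 Z5.389
G0 X0.000 Y0.000
G1 X21.553 Y0.000
G1 X21.553 Y8.950
G1 X4.183 Y8.950
G1 X4.183 Y21.004
G1 X0.000 Y21.004
G1 X0.000 Y0.000
; layer 3
G0 Z8.083
G0 X0.000 Y0.000
G1 X21.553 Y0.000
G1 X21.553 Y8.950
G1 X4.183 Y8.950
G1 X4.183 Y21.004
G1 X0.000 Y21.004
G1 X0.000 Y0.000
; layer 4
G0 Z10.778
G0 X0.000 Y0.000
G1 X21.553 Y0.000
G1 X21.553 Y8.950
G1 X4.183 Y8.950
G1 X4.183 Y21.004
G1 X0.000 Y21.004
G1 X0.000 Y0.000
; layer 5
G0 Z13.472
G0 X0.000 Y0.000
G1 X21.553 Y0.000
G1 X21.553 Y8.950
G1 X4.183 Y8.950
G1 X4.183 Y21.004
G1 X0.000 Y21.004
G1 X0.000 Y0.000
M2 ; end

The solid is an L-shaped prism: outer 21.6 × 21 mm, arm thicknesses ≈ 8.95 mm (horizontal) and 4.18 mm (vertical), extruded 13.5 mm in z. Slicing at Δz = 2.694 mm — 5 equal slices spanning the solid's height, so layer i sits at z = i·h/5 — gives 5 non-empty perimeters. Each is a 6-segment closed polygon; G0 lifts to the layer z and rapids to the start vertex, then G1 traces the edges.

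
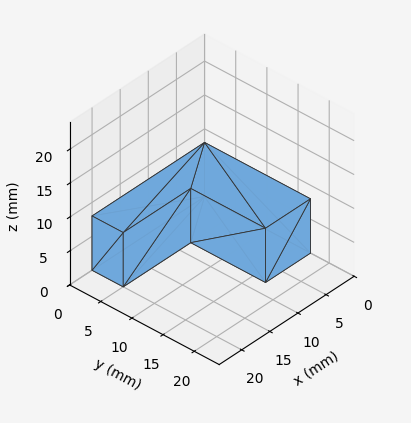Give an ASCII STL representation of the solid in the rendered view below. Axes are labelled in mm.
Reading the render: the shape is an L-shaped prism: outer 20 × 17 mm, arm thicknesses ≈ 5 mm (horizontal) and 8 mm (vertical), extruded 8 mm in z (dimensions read to the nearest mm from the axis ticks). For the STL, each face is triangulated and given an outward normal.

solid part
  facet normal 0.0000 0.0000 -1.0000
    outer loop
      vertex 20.0 5.0 0.0
      vertex 20.0 0.0 0.0
      vertex 0.0 0.0 0.0
    endloop
  endfacet
  facet normal 0.0000 0.0000 -1.0000
    outer loop
      vertex 8.0 5.0 0.0
      vertex 20.0 5.0 0.0
      vertex 0.0 0.0 0.0
    endloop
  endfacet
  facet normal 0.0000 0.0000 -1.0000
    outer loop
      vertex 8.0 17.0 0.0
      vertex 8.0 5.0 0.0
      vertex 0.0 0.0 0.0
    endloop
  endfacet
  facet normal 0.0000 0.0000 -1.0000
    outer loop
      vertex 0.0 17.0 0.0
      vertex 8.0 17.0 0.0
      vertex 0.0 0.0 0.0
    endloop
  endfacet
  facet normal 0.0000 0.0000 1.0000
    outer loop
      vertex 0.0 0.0 8.0
      vertex 20.0 0.0 8.0
      vertex 20.0 5.0 8.0
    endloop
  endfacet
  facet normal 0.0000 0.0000 1.0000
    outer loop
      vertex 0.0 0.0 8.0
      vertex 20.0 5.0 8.0
      vertex 8.0 5.0 8.0
    endloop
  endfacet
  facet normal 0.0000 0.0000 1.0000
    outer loop
      vertex 0.0 0.0 8.0
      vertex 8.0 5.0 8.0
      vertex 8.0 17.0 8.0
    endloop
  endfacet
  facet normal 0.0000 0.0000 1.0000
    outer loop
      vertex 0.0 0.0 8.0
      vertex 8.0 17.0 8.0
      vertex 0.0 17.0 8.0
    endloop
  endfacet
  facet normal 0.0000 -1.0000 0.0000
    outer loop
      vertex 0.0 0.0 0.0
      vertex 20.0 0.0 0.0
      vertex 20.0 0.0 8.0
    endloop
  endfacet
  facet normal 0.0000 -1.0000 0.0000
    outer loop
      vertex 0.0 0.0 0.0
      vertex 20.0 0.0 8.0
      vertex 0.0 0.0 8.0
    endloop
  endfacet
  facet normal 1.0000 0.0000 0.0000
    outer loop
      vertex 20.0 0.0 0.0
      vertex 20.0 5.0 0.0
      vertex 20.0 5.0 8.0
    endloop
  endfacet
  facet normal 1.0000 0.0000 0.0000
    outer loop
      vertex 20.0 0.0 0.0
      vertex 20.0 5.0 8.0
      vertex 20.0 0.0 8.0
    endloop
  endfacet
  facet normal 0.0000 1.0000 0.0000
    outer loop
      vertex 20.0 5.0 0.0
      vertex 8.0 5.0 0.0
      vertex 8.0 5.0 8.0
    endloop
  endfacet
  facet normal 0.0000 1.0000 0.0000
    outer loop
      vertex 20.0 5.0 0.0
      vertex 8.0 5.0 8.0
      vertex 20.0 5.0 8.0
    endloop
  endfacet
  facet normal 1.0000 0.0000 0.0000
    outer loop
      vertex 8.0 5.0 0.0
      vertex 8.0 17.0 0.0
      vertex 8.0 17.0 8.0
    endloop
  endfacet
  facet normal 1.0000 0.0000 0.0000
    outer loop
      vertex 8.0 5.0 0.0
      vertex 8.0 17.0 8.0
      vertex 8.0 5.0 8.0
    endloop
  endfacet
  facet normal 0.0000 1.0000 0.0000
    outer loop
      vertex 8.0 17.0 0.0
      vertex 0.0 17.0 0.0
      vertex 0.0 17.0 8.0
    endloop
  endfacet
  facet normal 0.0000 1.0000 0.0000
    outer loop
      vertex 8.0 17.0 0.0
      vertex 0.0 17.0 8.0
      vertex 8.0 17.0 8.0
    endloop
  endfacet
  facet normal -1.0000 0.0000 0.0000
    outer loop
      vertex 0.0 17.0 0.0
      vertex 0.0 0.0 0.0
      vertex 0.0 0.0 8.0
    endloop
  endfacet
  facet normal -1.0000 0.0000 0.0000
    outer loop
      vertex 0.0 17.0 0.0
      vertex 0.0 0.0 8.0
      vertex 0.0 17.0 8.0
    endloop
  endfacet
endsolid part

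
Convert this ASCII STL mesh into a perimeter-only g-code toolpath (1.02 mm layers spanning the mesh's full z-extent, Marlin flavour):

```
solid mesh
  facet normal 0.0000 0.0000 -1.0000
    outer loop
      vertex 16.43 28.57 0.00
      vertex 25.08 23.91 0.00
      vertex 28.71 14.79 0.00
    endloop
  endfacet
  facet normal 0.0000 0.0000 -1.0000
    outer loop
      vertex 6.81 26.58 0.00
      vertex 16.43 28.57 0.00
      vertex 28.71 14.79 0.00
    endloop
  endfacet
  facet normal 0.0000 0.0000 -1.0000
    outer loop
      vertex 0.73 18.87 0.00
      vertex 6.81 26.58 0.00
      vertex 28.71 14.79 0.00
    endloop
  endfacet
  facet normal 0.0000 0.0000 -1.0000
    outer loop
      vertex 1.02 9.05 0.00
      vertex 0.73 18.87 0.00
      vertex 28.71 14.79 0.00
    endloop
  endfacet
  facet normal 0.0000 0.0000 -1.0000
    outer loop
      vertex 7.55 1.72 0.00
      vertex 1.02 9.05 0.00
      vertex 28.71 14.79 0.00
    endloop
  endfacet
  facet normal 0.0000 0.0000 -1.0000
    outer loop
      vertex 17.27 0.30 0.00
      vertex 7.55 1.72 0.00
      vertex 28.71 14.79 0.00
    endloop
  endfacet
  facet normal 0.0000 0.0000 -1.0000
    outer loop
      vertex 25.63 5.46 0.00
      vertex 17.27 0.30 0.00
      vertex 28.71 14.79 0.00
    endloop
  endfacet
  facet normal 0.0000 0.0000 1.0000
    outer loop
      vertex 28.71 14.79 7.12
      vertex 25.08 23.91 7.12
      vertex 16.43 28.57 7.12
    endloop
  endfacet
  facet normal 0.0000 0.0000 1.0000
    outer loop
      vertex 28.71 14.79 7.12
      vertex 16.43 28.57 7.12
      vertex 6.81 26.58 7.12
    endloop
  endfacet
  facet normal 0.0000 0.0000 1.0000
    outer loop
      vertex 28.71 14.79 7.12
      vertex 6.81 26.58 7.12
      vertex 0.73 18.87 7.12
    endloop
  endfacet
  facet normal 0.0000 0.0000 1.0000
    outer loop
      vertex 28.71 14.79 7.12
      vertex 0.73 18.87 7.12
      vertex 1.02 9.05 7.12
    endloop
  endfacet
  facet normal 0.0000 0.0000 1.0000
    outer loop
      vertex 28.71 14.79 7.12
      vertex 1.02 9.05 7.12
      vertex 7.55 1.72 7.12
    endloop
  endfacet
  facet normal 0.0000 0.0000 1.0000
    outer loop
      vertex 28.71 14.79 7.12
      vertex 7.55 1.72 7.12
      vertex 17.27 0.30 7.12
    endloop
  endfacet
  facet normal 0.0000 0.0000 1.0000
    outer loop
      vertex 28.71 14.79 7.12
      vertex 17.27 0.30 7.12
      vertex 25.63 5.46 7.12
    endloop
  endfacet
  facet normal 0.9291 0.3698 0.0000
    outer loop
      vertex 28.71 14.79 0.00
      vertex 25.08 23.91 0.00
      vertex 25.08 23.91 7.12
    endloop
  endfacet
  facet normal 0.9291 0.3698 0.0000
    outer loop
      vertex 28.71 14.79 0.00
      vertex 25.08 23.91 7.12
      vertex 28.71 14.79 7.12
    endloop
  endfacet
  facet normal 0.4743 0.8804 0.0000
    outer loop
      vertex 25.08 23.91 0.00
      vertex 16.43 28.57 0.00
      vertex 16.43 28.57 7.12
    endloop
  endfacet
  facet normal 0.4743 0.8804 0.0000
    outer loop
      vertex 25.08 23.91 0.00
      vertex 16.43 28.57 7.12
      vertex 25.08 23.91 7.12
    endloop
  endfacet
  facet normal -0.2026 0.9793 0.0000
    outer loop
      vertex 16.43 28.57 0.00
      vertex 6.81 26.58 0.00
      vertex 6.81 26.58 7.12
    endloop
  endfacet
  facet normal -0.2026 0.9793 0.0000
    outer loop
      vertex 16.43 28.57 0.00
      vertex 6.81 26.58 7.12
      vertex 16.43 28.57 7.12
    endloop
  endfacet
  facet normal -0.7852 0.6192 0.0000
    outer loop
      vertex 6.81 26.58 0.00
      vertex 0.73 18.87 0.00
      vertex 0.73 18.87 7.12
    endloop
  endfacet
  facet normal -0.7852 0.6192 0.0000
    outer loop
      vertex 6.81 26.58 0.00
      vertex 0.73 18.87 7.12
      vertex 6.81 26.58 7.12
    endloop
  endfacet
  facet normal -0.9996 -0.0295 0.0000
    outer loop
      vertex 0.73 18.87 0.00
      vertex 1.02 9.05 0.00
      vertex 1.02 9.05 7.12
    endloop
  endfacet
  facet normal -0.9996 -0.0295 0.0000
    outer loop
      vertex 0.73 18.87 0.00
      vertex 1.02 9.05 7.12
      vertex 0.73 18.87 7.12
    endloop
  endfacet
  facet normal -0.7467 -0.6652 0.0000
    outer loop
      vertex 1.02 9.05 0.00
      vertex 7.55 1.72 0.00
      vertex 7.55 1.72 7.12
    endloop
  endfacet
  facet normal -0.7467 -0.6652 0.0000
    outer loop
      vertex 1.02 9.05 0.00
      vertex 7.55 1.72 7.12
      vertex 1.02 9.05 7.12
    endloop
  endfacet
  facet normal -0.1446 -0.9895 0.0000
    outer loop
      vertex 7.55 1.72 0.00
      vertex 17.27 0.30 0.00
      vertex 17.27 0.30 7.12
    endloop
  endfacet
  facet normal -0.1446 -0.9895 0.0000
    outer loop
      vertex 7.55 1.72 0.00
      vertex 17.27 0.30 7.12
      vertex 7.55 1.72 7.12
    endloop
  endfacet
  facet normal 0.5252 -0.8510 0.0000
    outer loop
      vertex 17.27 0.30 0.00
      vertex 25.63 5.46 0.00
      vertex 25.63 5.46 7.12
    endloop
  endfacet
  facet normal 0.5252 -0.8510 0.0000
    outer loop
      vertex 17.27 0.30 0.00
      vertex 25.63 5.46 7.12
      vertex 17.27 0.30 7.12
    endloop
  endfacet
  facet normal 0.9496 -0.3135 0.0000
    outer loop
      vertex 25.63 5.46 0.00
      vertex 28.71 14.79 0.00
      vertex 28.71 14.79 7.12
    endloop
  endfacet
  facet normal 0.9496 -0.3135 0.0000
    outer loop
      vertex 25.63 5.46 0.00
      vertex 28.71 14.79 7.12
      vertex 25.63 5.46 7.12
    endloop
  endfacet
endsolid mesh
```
; perimeter-only toolpath
G21 ; units = mm
G90 ; absolute positioning
G28 ; home
; layer 1
G0 Z1.02
G0 X28.71 Y14.79
G1 X25.08 Y23.91
G1 X16.43 Y28.57
G1 X6.81 Y26.58
G1 X0.73 Y18.87
G1 X1.02 Y9.05
G1 X7.55 Y1.72
G1 X17.27 Y0.30
G1 X25.63 Y5.46
G1 X28.71 Y14.79
; layer 2
G0 Z2.03
G0 X28.71 Y14.79
G1 X25.08 Y23.91
G1 X16.43 Y28.57
G1 X6.81 Y26.58
G1 X0.73 Y18.87
G1 X1.02 Y9.05
G1 X7.55 Y1.72
G1 X17.27 Y0.30
G1 X25.63 Y5.46
G1 X28.71 Y14.79
; layer 3
G0 Z3.05
G0 X28.71 Y14.79
G1 X25.08 Y23.91
G1 X16.43 Y28.57
G1 X6.81 Y26.58
G1 X0.73 Y18.87
G1 X1.02 Y9.05
G1 X7.55 Y1.72
G1 X17.27 Y0.30
G1 X25.63 Y5.46
G1 X28.71 Y14.79
; layer 4
G0 Z4.07
G0 X28.71 Y14.79
G1 X25.08 Y23.91
G1 X16.43 Y28.57
G1 X6.81 Y26.58
G1 X0.73 Y18.87
G1 X1.02 Y9.05
G1 X7.55 Y1.72
G1 X17.27 Y0.30
G1 X25.63 Y5.46
G1 X28.71 Y14.79
; layer 5
G0 Z5.09
G0 X28.71 Y14.79
G1 X25.08 Y23.91
G1 X16.43 Y28.57
G1 X6.81 Y26.58
G1 X0.73 Y18.87
G1 X1.02 Y9.05
G1 X7.55 Y1.72
G1 X17.27 Y0.30
G1 X25.63 Y5.46
G1 X28.71 Y14.79
; layer 6
G0 Z6.10
G0 X28.71 Y14.79
G1 X25.08 Y23.91
G1 X16.43 Y28.57
G1 X6.81 Y26.58
G1 X0.73 Y18.87
G1 X1.02 Y9.05
G1 X7.55 Y1.72
G1 X17.27 Y0.30
G1 X25.63 Y5.46
G1 X28.71 Y14.79
; layer 7
G0 Z7.12
G0 X28.71 Y14.79
G1 X25.08 Y23.91
G1 X16.43 Y28.57
G1 X6.81 Y26.58
G1 X0.73 Y18.87
G1 X1.02 Y9.05
G1 X7.55 Y1.72
G1 X17.27 Y0.30
G1 X25.63 Y5.46
G1 X28.71 Y14.79
M2 ; end

The solid is a regular 9-sided prism (a cylinder approximated with 9 flat sides), circumscribed radius ≈ 14.4 mm, height ≈ 7.12 mm. Slicing at Δz = 1.02 mm — 7 equal slices spanning the solid's height, so layer i sits at z = i·h/7 — gives 7 non-empty perimeters. Each is a 9-segment closed polygon; G0 lifts to the layer z and rapids to the start vertex, then G1 traces the edges.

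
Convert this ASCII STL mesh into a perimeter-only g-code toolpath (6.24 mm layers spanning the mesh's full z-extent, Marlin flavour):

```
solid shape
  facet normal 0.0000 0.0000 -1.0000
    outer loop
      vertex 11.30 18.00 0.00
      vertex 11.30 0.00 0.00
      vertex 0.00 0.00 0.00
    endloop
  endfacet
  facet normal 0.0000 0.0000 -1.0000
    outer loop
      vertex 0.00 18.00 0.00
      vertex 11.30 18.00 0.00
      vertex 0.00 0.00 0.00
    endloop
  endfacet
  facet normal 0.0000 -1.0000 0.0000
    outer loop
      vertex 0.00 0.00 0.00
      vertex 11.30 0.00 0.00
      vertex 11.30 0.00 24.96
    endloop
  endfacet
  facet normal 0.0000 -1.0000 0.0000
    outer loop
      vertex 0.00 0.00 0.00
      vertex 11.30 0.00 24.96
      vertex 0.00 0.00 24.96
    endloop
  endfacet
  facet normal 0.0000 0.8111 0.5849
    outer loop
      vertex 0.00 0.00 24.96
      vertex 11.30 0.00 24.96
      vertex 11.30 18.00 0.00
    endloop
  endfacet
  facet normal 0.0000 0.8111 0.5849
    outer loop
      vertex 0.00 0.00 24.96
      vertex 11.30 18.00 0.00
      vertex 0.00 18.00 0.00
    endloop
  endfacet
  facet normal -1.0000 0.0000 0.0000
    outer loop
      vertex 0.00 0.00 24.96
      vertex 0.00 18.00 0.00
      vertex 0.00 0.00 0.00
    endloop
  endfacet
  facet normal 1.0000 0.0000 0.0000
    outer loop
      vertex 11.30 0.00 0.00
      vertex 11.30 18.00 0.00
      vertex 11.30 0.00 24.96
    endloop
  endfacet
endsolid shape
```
; perimeter-only toolpath
G21 ; units = mm
G90 ; absolute positioning
G28 ; home
; layer 1
G0 Z6.24
G0 X0.00 Y0.00
G1 X11.30 Y0.00
G1 X11.30 Y13.50
G1 X0.00 Y13.50
G1 X0.00 Y0.00
; layer 2
G0 Z12.48
G0 X0.00 Y0.00
G1 X11.30 Y0.00
G1 X11.30 Y9.00
G1 X0.00 Y9.00
G1 X0.00 Y0.00
; layer 3
G0 Z18.72
G0 X0.00 Y0.00
G1 X11.30 Y0.00
G1 X11.30 Y4.50
G1 X0.00 Y4.50
G1 X0.00 Y0.00
M2 ; end

The solid is a wedge (ramp): 11.3 × 18 mm base, rising to 25 mm along the y=0 edge and sloping linearly to z=0 at y=18. Slicing at Δz = 6.24 mm — 4 equal slices spanning the solid's height, so layer i sits at z = i·h/4 — gives 3 non-empty perimeters. Each is a 4-segment closed polygon; G0 lifts to the layer z and rapids to the start vertex, then G1 traces the edges. The cross-section shrinks linearly with z (the slice at the apex is degenerate and omitted).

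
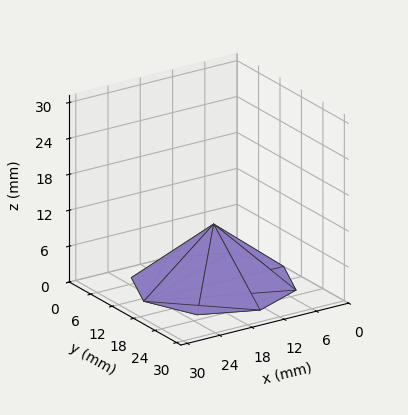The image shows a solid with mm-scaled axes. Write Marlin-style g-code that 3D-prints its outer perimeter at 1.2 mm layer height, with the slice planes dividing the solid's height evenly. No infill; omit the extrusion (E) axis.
Reading the render: the shape is a regular 8-sided pyramid, base circumscribed radius ≈ 13 mm, apex at z ≈ 10 mm (dimensions read to the nearest mm from the axis ticks). For the g-code, the solid's height is divided into equal slices at the stated Δz and each level perimeter traced with G1 moves after a G0 lift.

; perimeter-only toolpath
G21 ; units = mm
G90 ; absolute positioning
G28 ; home
; layer 1
G0 Z1.2
G0 X24.4 Y13.0
G1 X21.1 Y21.1
G1 X13.0 Y24.4
G1 X4.9 Y21.1
G1 X1.6 Y13.0
G1 X4.9 Y4.9
G1 X13.0 Y1.6
G1 X21.1 Y4.9
G1 X24.4 Y13.0
; layer 2
G0 Z2.5
G0 X22.8 Y13.0
G1 X19.9 Y19.9
G1 X13.0 Y22.8
G1 X6.1 Y19.9
G1 X3.2 Y13.0
G1 X6.1 Y6.1
G1 X13.0 Y3.2
G1 X19.9 Y6.1
G1 X22.8 Y13.0
; layer 3
G0 Z3.8
G0 X21.1 Y13.0
G1 X18.8 Y18.8
G1 X13.0 Y21.1
G1 X7.2 Y18.8
G1 X4.9 Y13.0
G1 X7.2 Y7.2
G1 X13.0 Y4.9
G1 X18.8 Y7.2
G1 X21.1 Y13.0
; layer 4
G0 Z5.0
G0 X19.5 Y13.0
G1 X17.6 Y17.6
G1 X13.0 Y19.5
G1 X8.4 Y17.6
G1 X6.5 Y13.0
G1 X8.4 Y8.4
G1 X13.0 Y6.5
G1 X17.6 Y8.4
G1 X19.5 Y13.0
; layer 5
G0 Z6.2
G0 X17.9 Y13.0
G1 X16.4 Y16.4
G1 X13.0 Y17.9
G1 X9.6 Y16.4
G1 X8.1 Y13.0
G1 X9.6 Y9.6
G1 X13.0 Y8.1
G1 X16.4 Y9.6
G1 X17.9 Y13.0
; layer 6
G0 Z7.5
G0 X16.2 Y13.0
G1 X15.3 Y15.3
G1 X13.0 Y16.2
G1 X10.7 Y15.3
G1 X9.8 Y13.0
G1 X10.7 Y10.7
G1 X13.0 Y9.8
G1 X15.3 Y10.7
G1 X16.2 Y13.0
; layer 7
G0 Z8.8
G0 X14.6 Y13.0
G1 X14.2 Y14.2
G1 X13.0 Y14.6
G1 X11.8 Y14.2
G1 X11.4 Y13.0
G1 X11.8 Y11.8
G1 X13.0 Y11.4
G1 X14.2 Y11.8
G1 X14.6 Y13.0
M2 ; end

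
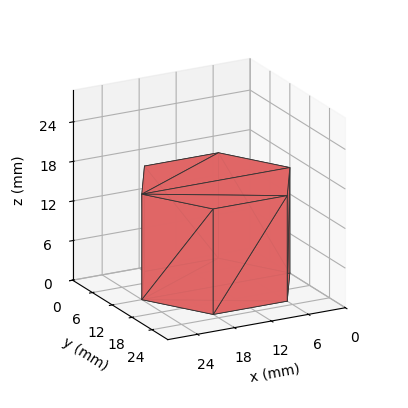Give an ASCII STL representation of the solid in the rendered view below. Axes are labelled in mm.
Reading the render: the shape is a regular 6-sided prism (a cylinder approximated with 6 flat sides), circumscribed radius ≈ 12 mm, height ≈ 16 mm (dimensions read to the nearest mm from the axis ticks). For the STL, each face is triangulated and given an outward normal.

solid part
  facet normal 0.0000 0.0000 -1.0000
    outer loop
      vertex 6.000 22.392 0.000
      vertex 18.000 22.392 0.000
      vertex 24.000 12.000 0.000
    endloop
  endfacet
  facet normal 0.0000 0.0000 -1.0000
    outer loop
      vertex 0.000 12.000 0.000
      vertex 6.000 22.392 0.000
      vertex 24.000 12.000 0.000
    endloop
  endfacet
  facet normal 0.0000 0.0000 -1.0000
    outer loop
      vertex 6.000 1.608 0.000
      vertex 0.000 12.000 0.000
      vertex 24.000 12.000 0.000
    endloop
  endfacet
  facet normal 0.0000 0.0000 -1.0000
    outer loop
      vertex 18.000 1.608 0.000
      vertex 6.000 1.608 0.000
      vertex 24.000 12.000 0.000
    endloop
  endfacet
  facet normal 0.0000 0.0000 1.0000
    outer loop
      vertex 24.000 12.000 16.000
      vertex 18.000 22.392 16.000
      vertex 6.000 22.392 16.000
    endloop
  endfacet
  facet normal 0.0000 0.0000 1.0000
    outer loop
      vertex 24.000 12.000 16.000
      vertex 6.000 22.392 16.000
      vertex 0.000 12.000 16.000
    endloop
  endfacet
  facet normal 0.0000 0.0000 1.0000
    outer loop
      vertex 24.000 12.000 16.000
      vertex 0.000 12.000 16.000
      vertex 6.000 1.608 16.000
    endloop
  endfacet
  facet normal 0.0000 0.0000 1.0000
    outer loop
      vertex 24.000 12.000 16.000
      vertex 6.000 1.608 16.000
      vertex 18.000 1.608 16.000
    endloop
  endfacet
  facet normal 0.8660 0.5000 0.0000
    outer loop
      vertex 24.000 12.000 0.000
      vertex 18.000 22.392 0.000
      vertex 18.000 22.392 16.000
    endloop
  endfacet
  facet normal 0.8660 0.5000 0.0000
    outer loop
      vertex 24.000 12.000 0.000
      vertex 18.000 22.392 16.000
      vertex 24.000 12.000 16.000
    endloop
  endfacet
  facet normal 0.0000 1.0000 0.0000
    outer loop
      vertex 18.000 22.392 0.000
      vertex 6.000 22.392 0.000
      vertex 6.000 22.392 16.000
    endloop
  endfacet
  facet normal 0.0000 1.0000 0.0000
    outer loop
      vertex 18.000 22.392 0.000
      vertex 6.000 22.392 16.000
      vertex 18.000 22.392 16.000
    endloop
  endfacet
  facet normal -0.8660 0.5000 0.0000
    outer loop
      vertex 6.000 22.392 0.000
      vertex 0.000 12.000 0.000
      vertex 0.000 12.000 16.000
    endloop
  endfacet
  facet normal -0.8660 0.5000 0.0000
    outer loop
      vertex 6.000 22.392 0.000
      vertex 0.000 12.000 16.000
      vertex 6.000 22.392 16.000
    endloop
  endfacet
  facet normal -0.8660 -0.5000 0.0000
    outer loop
      vertex 0.000 12.000 0.000
      vertex 6.000 1.608 0.000
      vertex 6.000 1.608 16.000
    endloop
  endfacet
  facet normal -0.8660 -0.5000 0.0000
    outer loop
      vertex 0.000 12.000 0.000
      vertex 6.000 1.608 16.000
      vertex 0.000 12.000 16.000
    endloop
  endfacet
  facet normal 0.0000 -1.0000 0.0000
    outer loop
      vertex 6.000 1.608 0.000
      vertex 18.000 1.608 0.000
      vertex 18.000 1.608 16.000
    endloop
  endfacet
  facet normal 0.0000 -1.0000 0.0000
    outer loop
      vertex 6.000 1.608 0.000
      vertex 18.000 1.608 16.000
      vertex 6.000 1.608 16.000
    endloop
  endfacet
  facet normal 0.8660 -0.5000 0.0000
    outer loop
      vertex 18.000 1.608 0.000
      vertex 24.000 12.000 0.000
      vertex 24.000 12.000 16.000
    endloop
  endfacet
  facet normal 0.8660 -0.5000 0.0000
    outer loop
      vertex 18.000 1.608 0.000
      vertex 24.000 12.000 16.000
      vertex 18.000 1.608 16.000
    endloop
  endfacet
endsolid part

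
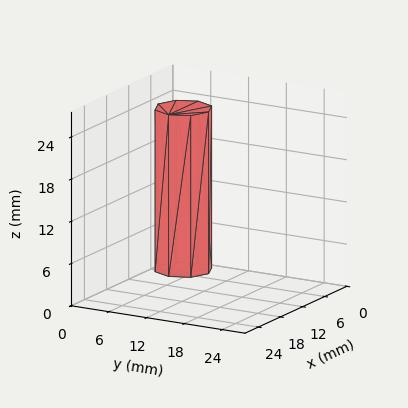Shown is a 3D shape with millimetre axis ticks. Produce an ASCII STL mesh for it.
Reading the render: the shape is a regular 8-sided prism (a cylinder approximated with 8 flat sides), circumscribed radius ≈ 4 mm, height ≈ 23 mm (dimensions read to the nearest mm from the axis ticks). For the STL, each face is triangulated and given an outward normal.

solid part
  facet normal 0.0000 0.0000 -1.0000
    outer loop
      vertex 4.00 8.00 0.00
      vertex 6.83 6.83 0.00
      vertex 8.00 4.00 0.00
    endloop
  endfacet
  facet normal 0.0000 0.0000 -1.0000
    outer loop
      vertex 1.17 6.83 0.00
      vertex 4.00 8.00 0.00
      vertex 8.00 4.00 0.00
    endloop
  endfacet
  facet normal 0.0000 0.0000 -1.0000
    outer loop
      vertex 0.00 4.00 0.00
      vertex 1.17 6.83 0.00
      vertex 8.00 4.00 0.00
    endloop
  endfacet
  facet normal 0.0000 0.0000 -1.0000
    outer loop
      vertex 1.17 1.17 0.00
      vertex 0.00 4.00 0.00
      vertex 8.00 4.00 0.00
    endloop
  endfacet
  facet normal 0.0000 0.0000 -1.0000
    outer loop
      vertex 4.00 0.00 0.00
      vertex 1.17 1.17 0.00
      vertex 8.00 4.00 0.00
    endloop
  endfacet
  facet normal 0.0000 0.0000 -1.0000
    outer loop
      vertex 6.83 1.17 0.00
      vertex 4.00 0.00 0.00
      vertex 8.00 4.00 0.00
    endloop
  endfacet
  facet normal 0.0000 0.0000 1.0000
    outer loop
      vertex 8.00 4.00 23.00
      vertex 6.83 6.83 23.00
      vertex 4.00 8.00 23.00
    endloop
  endfacet
  facet normal 0.0000 0.0000 1.0000
    outer loop
      vertex 8.00 4.00 23.00
      vertex 4.00 8.00 23.00
      vertex 1.17 6.83 23.00
    endloop
  endfacet
  facet normal 0.0000 0.0000 1.0000
    outer loop
      vertex 8.00 4.00 23.00
      vertex 1.17 6.83 23.00
      vertex 0.00 4.00 23.00
    endloop
  endfacet
  facet normal 0.0000 0.0000 1.0000
    outer loop
      vertex 8.00 4.00 23.00
      vertex 0.00 4.00 23.00
      vertex 1.17 1.17 23.00
    endloop
  endfacet
  facet normal 0.0000 0.0000 1.0000
    outer loop
      vertex 8.00 4.00 23.00
      vertex 1.17 1.17 23.00
      vertex 4.00 0.00 23.00
    endloop
  endfacet
  facet normal 0.0000 0.0000 1.0000
    outer loop
      vertex 8.00 4.00 23.00
      vertex 4.00 0.00 23.00
      vertex 6.83 1.17 23.00
    endloop
  endfacet
  facet normal 0.9241 0.3821 0.0000
    outer loop
      vertex 8.00 4.00 0.00
      vertex 6.83 6.83 0.00
      vertex 6.83 6.83 23.00
    endloop
  endfacet
  facet normal 0.9241 0.3821 0.0000
    outer loop
      vertex 8.00 4.00 0.00
      vertex 6.83 6.83 23.00
      vertex 8.00 4.00 23.00
    endloop
  endfacet
  facet normal 0.3821 0.9241 0.0000
    outer loop
      vertex 6.83 6.83 0.00
      vertex 4.00 8.00 0.00
      vertex 4.00 8.00 23.00
    endloop
  endfacet
  facet normal 0.3821 0.9241 0.0000
    outer loop
      vertex 6.83 6.83 0.00
      vertex 4.00 8.00 23.00
      vertex 6.83 6.83 23.00
    endloop
  endfacet
  facet normal -0.3821 0.9241 0.0000
    outer loop
      vertex 4.00 8.00 0.00
      vertex 1.17 6.83 0.00
      vertex 1.17 6.83 23.00
    endloop
  endfacet
  facet normal -0.3821 0.9241 0.0000
    outer loop
      vertex 4.00 8.00 0.00
      vertex 1.17 6.83 23.00
      vertex 4.00 8.00 23.00
    endloop
  endfacet
  facet normal -0.9241 0.3821 0.0000
    outer loop
      vertex 1.17 6.83 0.00
      vertex 0.00 4.00 0.00
      vertex 0.00 4.00 23.00
    endloop
  endfacet
  facet normal -0.9241 0.3821 0.0000
    outer loop
      vertex 1.17 6.83 0.00
      vertex 0.00 4.00 23.00
      vertex 1.17 6.83 23.00
    endloop
  endfacet
  facet normal -0.9241 -0.3821 0.0000
    outer loop
      vertex 0.00 4.00 0.00
      vertex 1.17 1.17 0.00
      vertex 1.17 1.17 23.00
    endloop
  endfacet
  facet normal -0.9241 -0.3821 0.0000
    outer loop
      vertex 0.00 4.00 0.00
      vertex 1.17 1.17 23.00
      vertex 0.00 4.00 23.00
    endloop
  endfacet
  facet normal -0.3821 -0.9241 0.0000
    outer loop
      vertex 1.17 1.17 0.00
      vertex 4.00 0.00 0.00
      vertex 4.00 0.00 23.00
    endloop
  endfacet
  facet normal -0.3821 -0.9241 0.0000
    outer loop
      vertex 1.17 1.17 0.00
      vertex 4.00 0.00 23.00
      vertex 1.17 1.17 23.00
    endloop
  endfacet
  facet normal 0.3821 -0.9241 0.0000
    outer loop
      vertex 4.00 0.00 0.00
      vertex 6.83 1.17 0.00
      vertex 6.83 1.17 23.00
    endloop
  endfacet
  facet normal 0.3821 -0.9241 0.0000
    outer loop
      vertex 4.00 0.00 0.00
      vertex 6.83 1.17 23.00
      vertex 4.00 0.00 23.00
    endloop
  endfacet
  facet normal 0.9241 -0.3821 0.0000
    outer loop
      vertex 6.83 1.17 0.00
      vertex 8.00 4.00 0.00
      vertex 8.00 4.00 23.00
    endloop
  endfacet
  facet normal 0.9241 -0.3821 0.0000
    outer loop
      vertex 6.83 1.17 0.00
      vertex 8.00 4.00 23.00
      vertex 6.83 1.17 23.00
    endloop
  endfacet
endsolid part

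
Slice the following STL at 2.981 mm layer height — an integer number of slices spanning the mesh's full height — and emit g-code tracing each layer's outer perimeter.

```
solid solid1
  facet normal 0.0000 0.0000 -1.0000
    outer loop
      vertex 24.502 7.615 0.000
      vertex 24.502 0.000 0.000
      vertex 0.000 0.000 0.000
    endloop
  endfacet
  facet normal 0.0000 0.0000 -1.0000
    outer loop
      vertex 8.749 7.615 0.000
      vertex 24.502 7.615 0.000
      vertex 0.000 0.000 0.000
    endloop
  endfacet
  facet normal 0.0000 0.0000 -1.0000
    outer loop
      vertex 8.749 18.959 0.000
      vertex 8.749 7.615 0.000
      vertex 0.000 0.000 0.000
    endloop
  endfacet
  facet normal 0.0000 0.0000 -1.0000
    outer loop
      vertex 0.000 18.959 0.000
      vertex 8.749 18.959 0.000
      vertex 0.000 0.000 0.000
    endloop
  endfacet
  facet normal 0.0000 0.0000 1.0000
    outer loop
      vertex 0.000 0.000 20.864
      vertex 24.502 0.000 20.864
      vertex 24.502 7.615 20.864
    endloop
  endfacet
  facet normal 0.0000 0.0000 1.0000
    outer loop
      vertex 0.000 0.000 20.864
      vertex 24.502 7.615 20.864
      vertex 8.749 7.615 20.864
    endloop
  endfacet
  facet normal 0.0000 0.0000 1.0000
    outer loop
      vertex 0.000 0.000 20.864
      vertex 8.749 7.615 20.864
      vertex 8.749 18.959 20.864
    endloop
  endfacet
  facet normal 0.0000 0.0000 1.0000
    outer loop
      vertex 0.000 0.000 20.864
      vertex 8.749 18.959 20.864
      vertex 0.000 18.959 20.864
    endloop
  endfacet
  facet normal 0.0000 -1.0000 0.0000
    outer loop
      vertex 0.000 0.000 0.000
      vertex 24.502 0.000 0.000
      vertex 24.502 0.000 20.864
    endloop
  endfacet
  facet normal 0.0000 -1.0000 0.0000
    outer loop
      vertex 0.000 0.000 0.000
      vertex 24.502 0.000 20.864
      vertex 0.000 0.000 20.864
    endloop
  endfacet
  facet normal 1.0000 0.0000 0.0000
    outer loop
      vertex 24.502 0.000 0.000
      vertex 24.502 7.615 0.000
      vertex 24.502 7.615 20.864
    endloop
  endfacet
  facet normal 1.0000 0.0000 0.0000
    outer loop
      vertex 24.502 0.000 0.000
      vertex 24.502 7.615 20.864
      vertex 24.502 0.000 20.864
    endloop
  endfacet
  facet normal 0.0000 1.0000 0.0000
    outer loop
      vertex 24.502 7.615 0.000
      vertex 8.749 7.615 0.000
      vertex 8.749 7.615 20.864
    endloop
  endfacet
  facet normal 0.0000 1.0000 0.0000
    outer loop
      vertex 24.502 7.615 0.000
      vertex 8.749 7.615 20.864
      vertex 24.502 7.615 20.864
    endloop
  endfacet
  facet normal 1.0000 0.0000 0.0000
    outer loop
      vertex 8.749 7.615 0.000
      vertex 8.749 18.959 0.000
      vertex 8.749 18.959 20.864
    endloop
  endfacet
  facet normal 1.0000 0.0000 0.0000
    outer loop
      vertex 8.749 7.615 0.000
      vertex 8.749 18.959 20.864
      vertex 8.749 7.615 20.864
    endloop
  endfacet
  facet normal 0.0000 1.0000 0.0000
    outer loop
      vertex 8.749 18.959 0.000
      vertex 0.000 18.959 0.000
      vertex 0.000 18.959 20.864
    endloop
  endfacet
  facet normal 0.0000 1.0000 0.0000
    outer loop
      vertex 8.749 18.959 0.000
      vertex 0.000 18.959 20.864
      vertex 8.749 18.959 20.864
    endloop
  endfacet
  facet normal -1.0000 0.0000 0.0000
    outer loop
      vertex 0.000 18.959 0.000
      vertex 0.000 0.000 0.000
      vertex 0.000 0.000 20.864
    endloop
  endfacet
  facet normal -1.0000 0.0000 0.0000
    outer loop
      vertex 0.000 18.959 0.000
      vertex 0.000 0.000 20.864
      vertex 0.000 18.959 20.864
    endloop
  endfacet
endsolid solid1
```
; perimeter-only toolpath
G21 ; units = mm
G90 ; absolute positioning
G28 ; home
; layer 1
G0 Z2.981
G0 X0.000 Y0.000
G1 X24.502 Y0.000
G1 X24.502 Y7.615
G1 X8.749 Y7.615
G1 X8.749 Y18.959
G1 X0.000 Y18.959
G1 X0.000 Y0.000
; layer 2
G0 Z5.961
G0 X0.000 Y0.000
G1 X24.502 Y0.000
G1 X24.502 Y7.615
G1 X8.749 Y7.615
G1 X8.749 Y18.959
G1 X0.000 Y18.959
G1 X0.000 Y0.000
; layer 3
G0 Z8.942
G0 X0.000 Y0.000
G1 X24.502 Y0.000
G1 X24.502 Y7.615
G1 X8.749 Y7.615
G1 X8.749 Y18.959
G1 X0.000 Y18.959
G1 X0.000 Y0.000
; layer 4
G0 Z11.922
G0 X0.000 Y0.000
G1 X24.502 Y0.000
G1 X24.502 Y7.615
G1 X8.749 Y7.615
G1 X8.749 Y18.959
G1 X0.000 Y18.959
G1 X0.000 Y0.000
; layer 5
G0 Z14.903
G0 X0.000 Y0.000
G1 X24.502 Y0.000
G1 X24.502 Y7.615
G1 X8.749 Y7.615
G1 X8.749 Y18.959
G1 X0.000 Y18.959
G1 X0.000 Y0.000
; layer 6
G0 Z17.883
G0 X0.000 Y0.000
G1 X24.502 Y0.000
G1 X24.502 Y7.615
G1 X8.749 Y7.615
G1 X8.749 Y18.959
G1 X0.000 Y18.959
G1 X0.000 Y0.000
; layer 7
G0 Z20.864
G0 X0.000 Y0.000
G1 X24.502 Y0.000
G1 X24.502 Y7.615
G1 X8.749 Y7.615
G1 X8.749 Y18.959
G1 X0.000 Y18.959
G1 X0.000 Y0.000
M2 ; end

The solid is an L-shaped prism: outer 24.5 × 19 mm, arm thicknesses ≈ 7.62 mm (horizontal) and 8.75 mm (vertical), extruded 20.9 mm in z. Slicing at Δz = 2.981 mm — 7 equal slices spanning the solid's height, so layer i sits at z = i·h/7 — gives 7 non-empty perimeters. Each is a 6-segment closed polygon; G0 lifts to the layer z and rapids to the start vertex, then G1 traces the edges.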